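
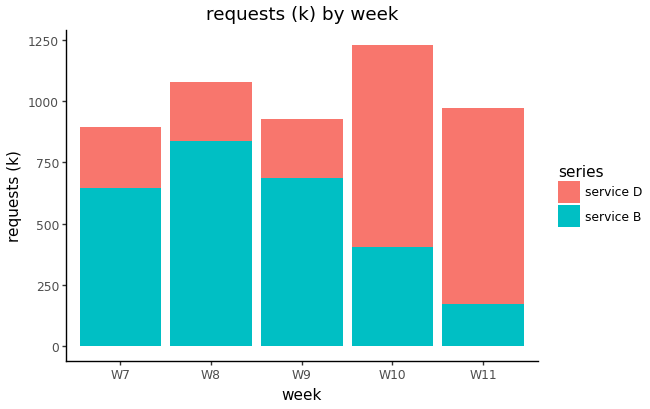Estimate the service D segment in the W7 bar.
≈ 200

service D top ≈ 800, bottom ≈ 600; segment ≈ 200.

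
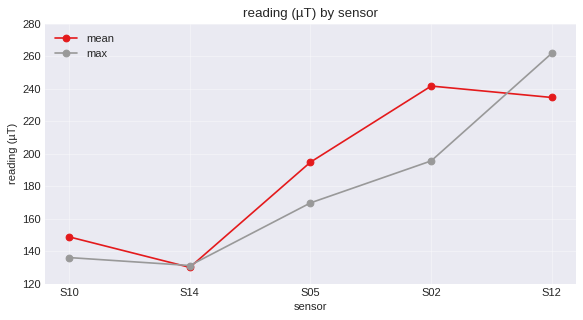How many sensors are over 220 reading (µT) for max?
1

Above 220: S12.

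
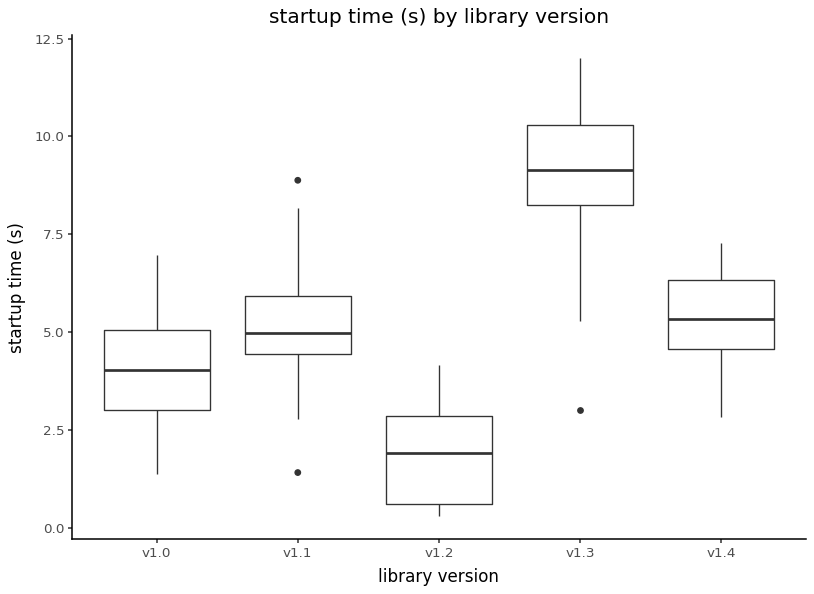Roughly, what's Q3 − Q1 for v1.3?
Q3 ≈ 10, Q1 ≈ 8; IQR ≈ 2.

≈ 2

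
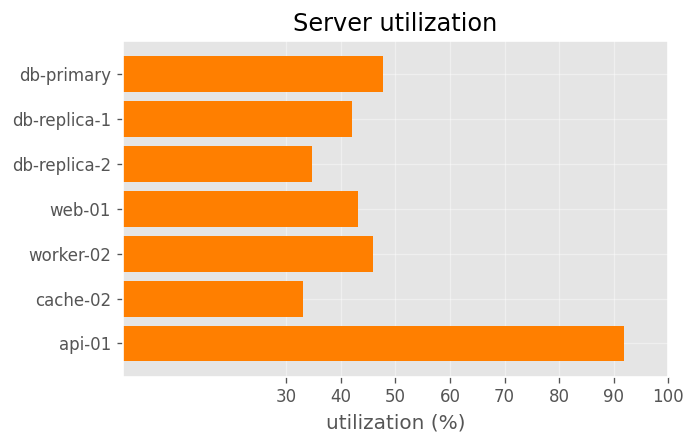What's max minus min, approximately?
≈ 60

Max api-01 ≈ 90, min cache-02 ≈ 30; range ≈ 60.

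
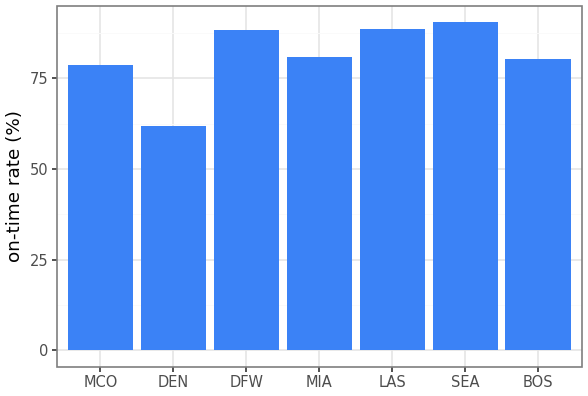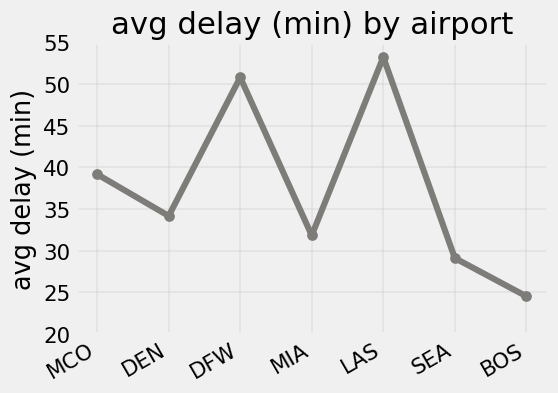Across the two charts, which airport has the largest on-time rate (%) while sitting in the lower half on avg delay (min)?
SEA

Chart 2 median avg delay (min) ≈ 35; below-median airports: MIA, SEA, BOS. Among those, SEA has the highest on-time rate (%) (≈ 90).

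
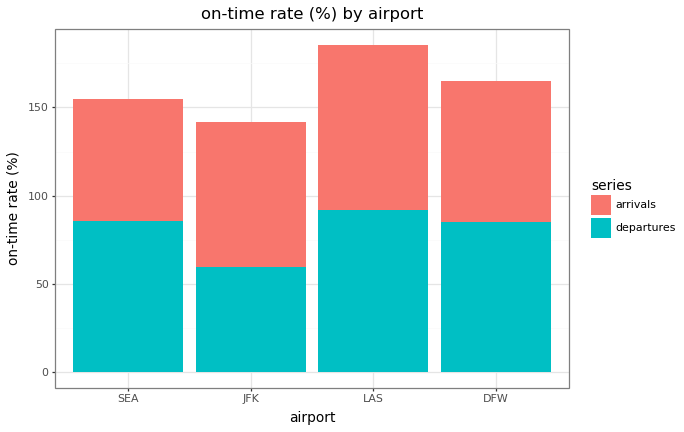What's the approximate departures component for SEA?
≈ 80

departures top ≈ 80, bottom ≈ 0; segment ≈ 80.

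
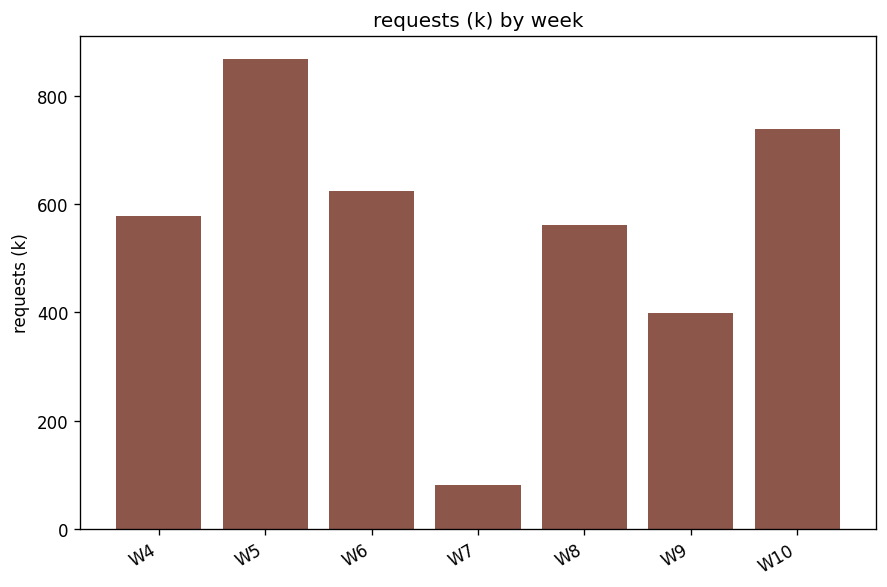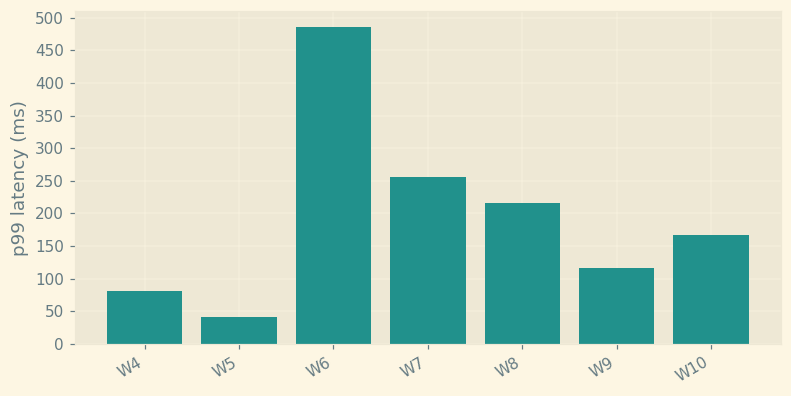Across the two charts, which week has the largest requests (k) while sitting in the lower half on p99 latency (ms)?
Chart 2 median p99 latency (ms) ≈ 150; below-median weeks: W4, W5, W9. Among those, W5 has the highest requests (k) (≈ 900).

W5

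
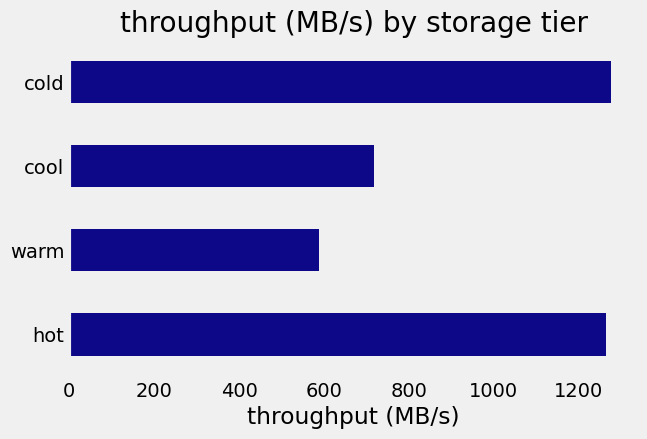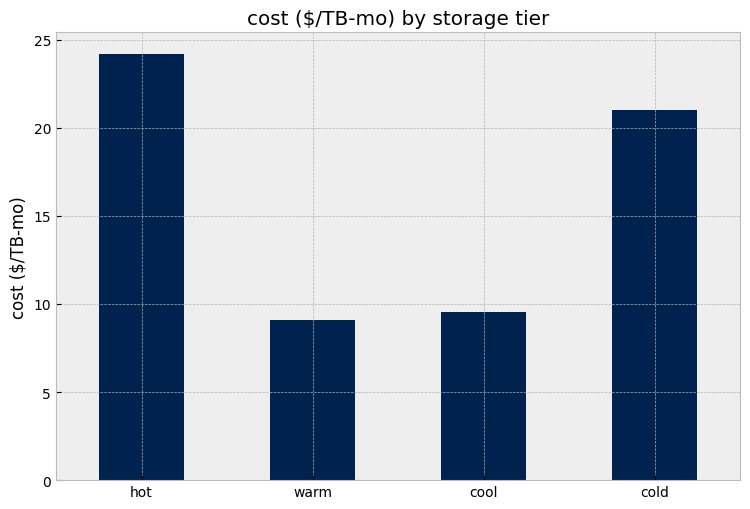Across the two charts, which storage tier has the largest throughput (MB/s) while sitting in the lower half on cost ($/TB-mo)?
cool

Chart 2 median cost ($/TB-mo) ≈ 15; below-median storage tiers: warm, cool. Among those, cool has the highest throughput (MB/s) (≈ 800).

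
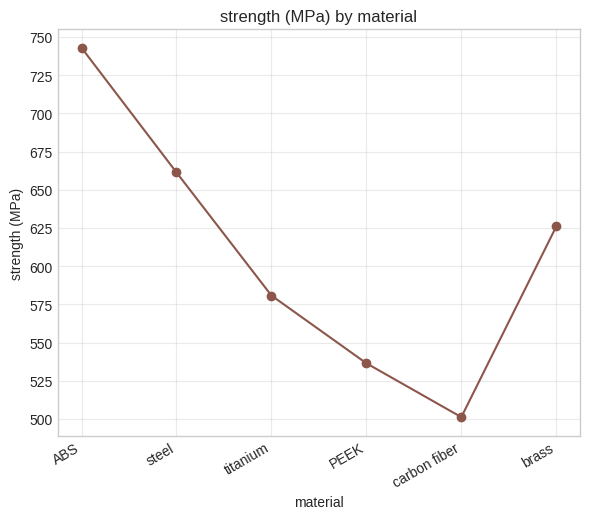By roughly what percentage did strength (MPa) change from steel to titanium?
steel ≈ 650, titanium ≈ 575; (575 − 650) / 650 ≈ -11.5%.

≈ -11.5%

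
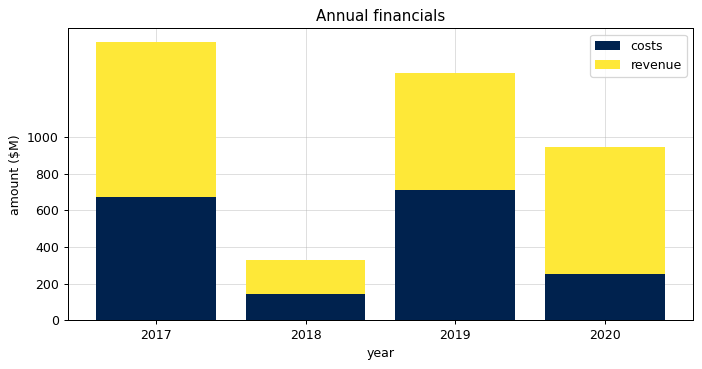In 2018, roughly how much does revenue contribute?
revenue top ≈ 400, bottom ≈ 200; segment ≈ 200.

≈ 200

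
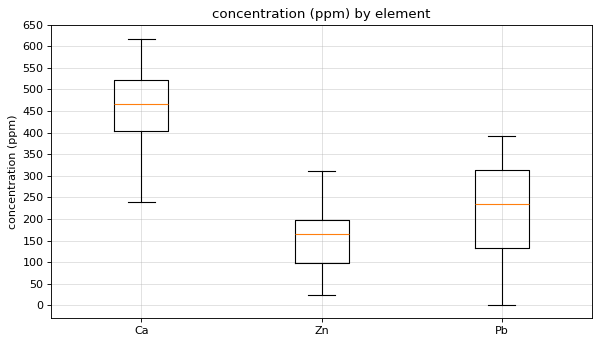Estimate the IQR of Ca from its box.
≈ 100

Q3 ≈ 500, Q1 ≈ 400; IQR ≈ 100.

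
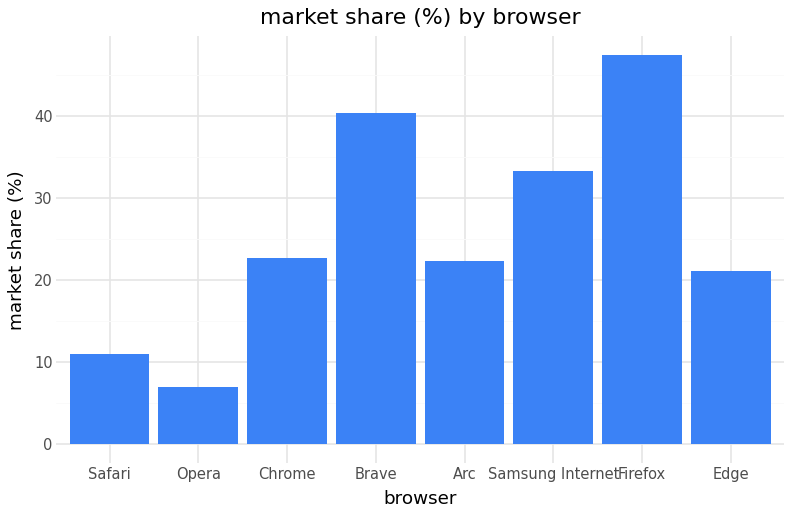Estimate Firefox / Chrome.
Firefox ≈ 45, Chrome ≈ 25; 45/25 ≈ 1.8.

≈ 1.8×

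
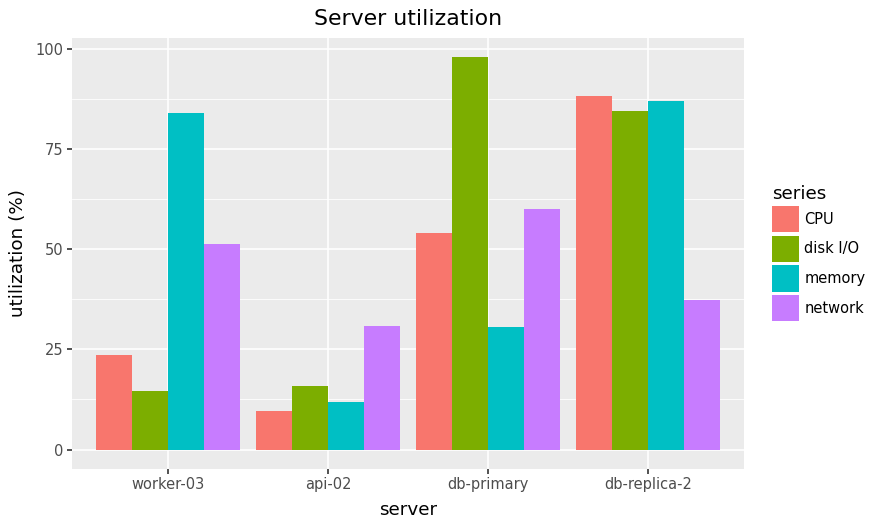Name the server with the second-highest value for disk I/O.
db-replica-2

Top 3 for disk I/O: db-primary ≈ 100, db-replica-2 ≈ 80, api-02 ≈ 20.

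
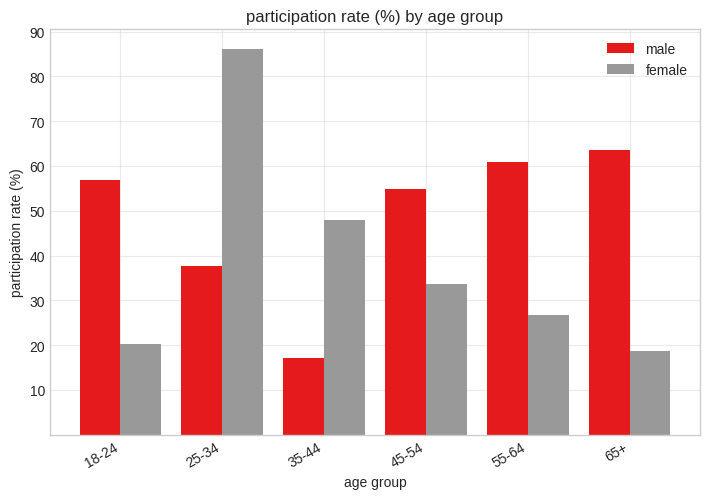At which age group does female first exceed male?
25-34

18-24: female ≈ 20 vs male ≈ 60 (not yet); 25-34: female ≈ 90 vs male ≈ 40 (first crossover).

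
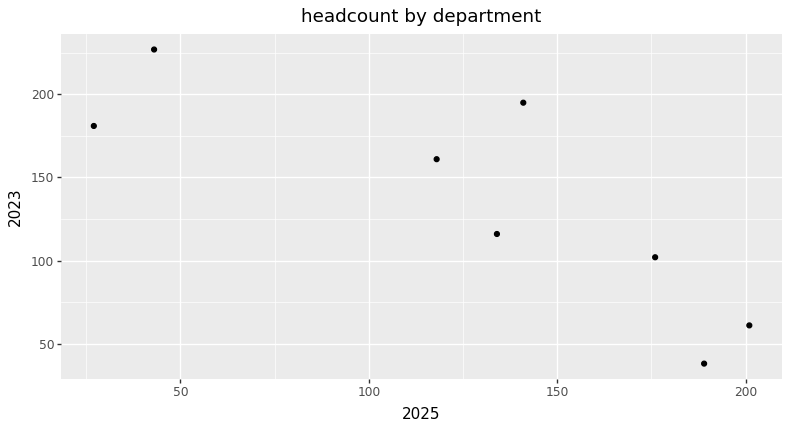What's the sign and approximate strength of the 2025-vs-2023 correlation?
negative, strong

Points are negatively correlated; strong (|r| ≈ 0.8).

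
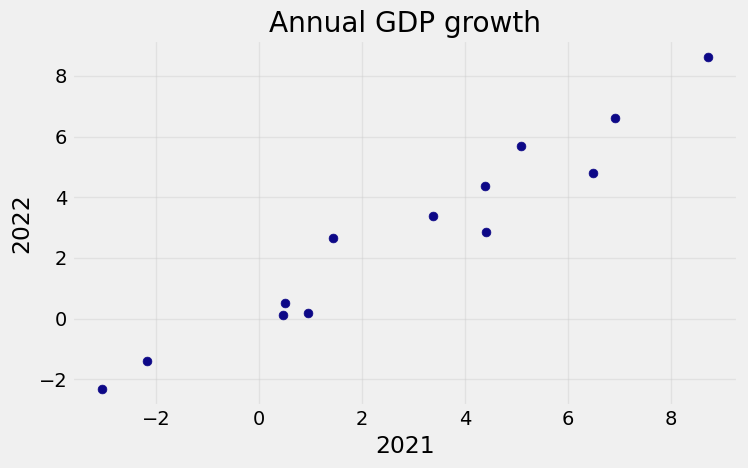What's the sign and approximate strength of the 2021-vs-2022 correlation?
positive, strong

Points are positively correlated; strong (|r| ≈ 1.0).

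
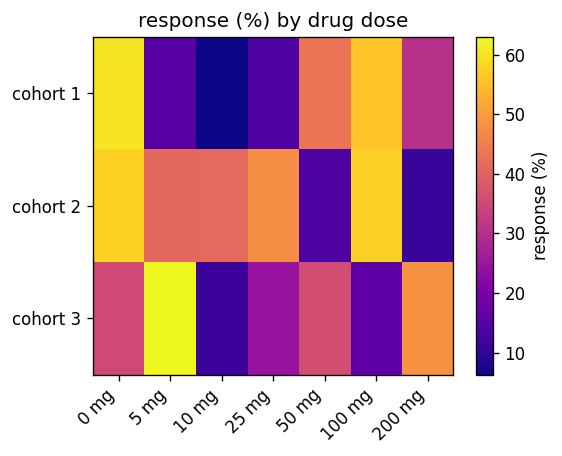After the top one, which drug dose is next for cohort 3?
Top 3 for cohort 3: 5 mg ≈ 65, 200 mg ≈ 50, 50 mg ≈ 35.

200 mg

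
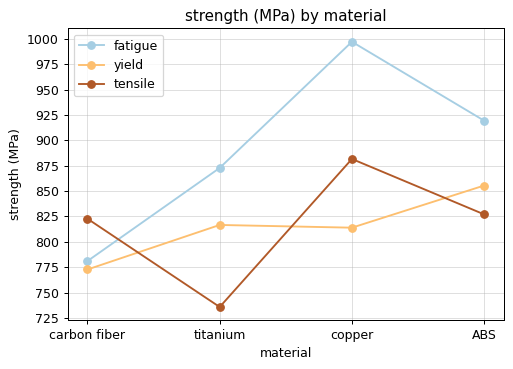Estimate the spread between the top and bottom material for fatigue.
Max copper ≈ 1000, min carbon fiber ≈ 775; range ≈ 225.

≈ 225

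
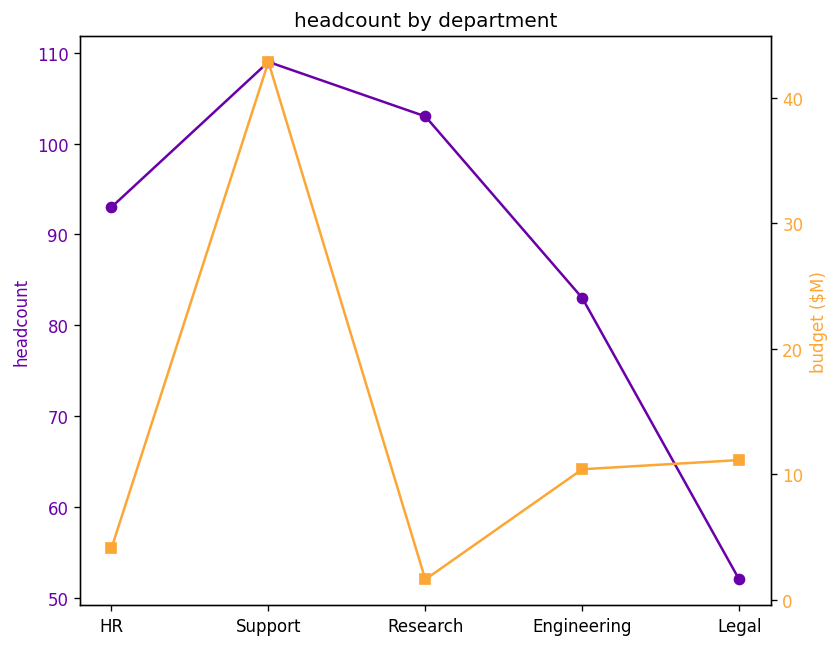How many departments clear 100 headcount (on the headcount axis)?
Above 100: Support, Research.

2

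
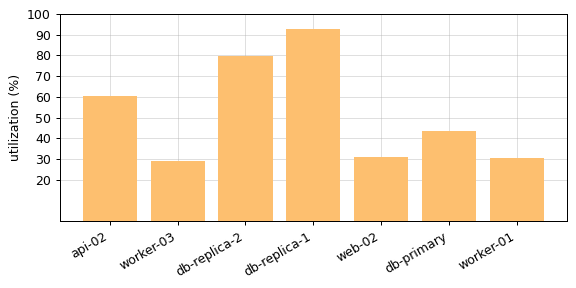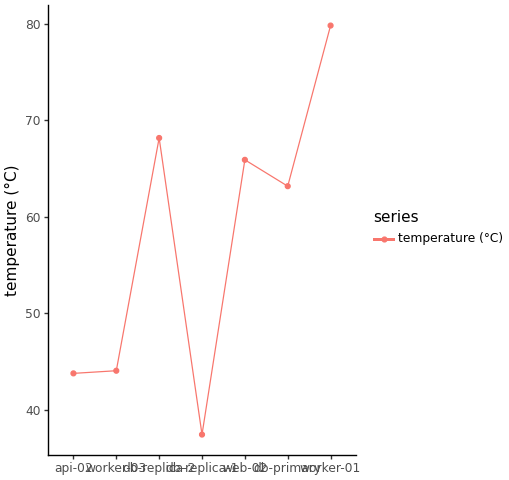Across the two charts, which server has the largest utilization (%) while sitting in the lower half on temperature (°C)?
Chart 2 median temperature (°C) ≈ 60; below-median servers: api-02, worker-03, db-replica-1. Among those, db-replica-1 has the highest utilization (%) (≈ 90).

db-replica-1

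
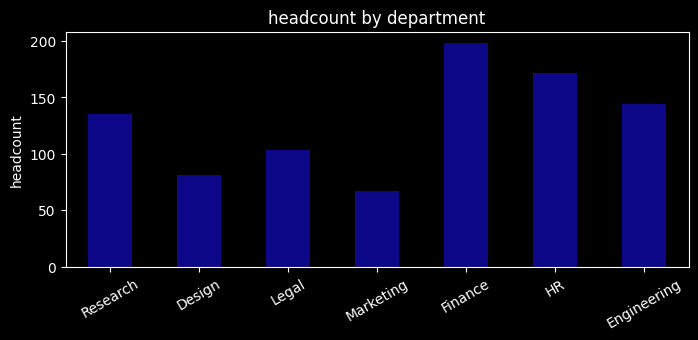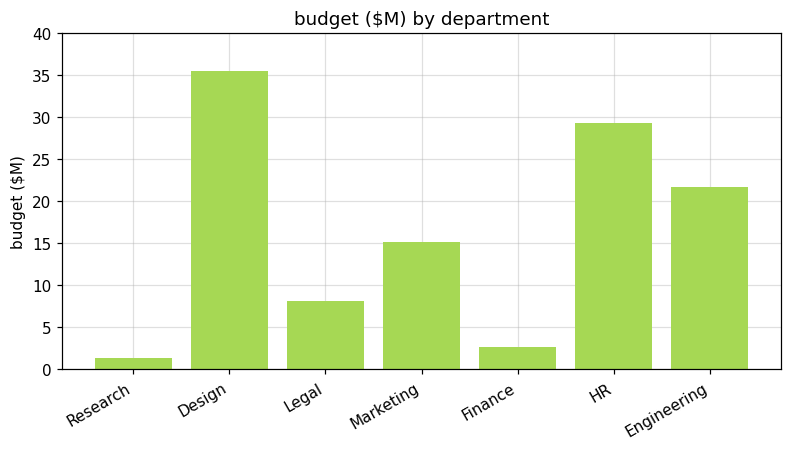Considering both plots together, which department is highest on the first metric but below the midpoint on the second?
Finance

Chart 2 median budget ($M) ≈ 15; below-median departments: Research, Legal, Finance. Among those, Finance has the highest headcount (≈ 200).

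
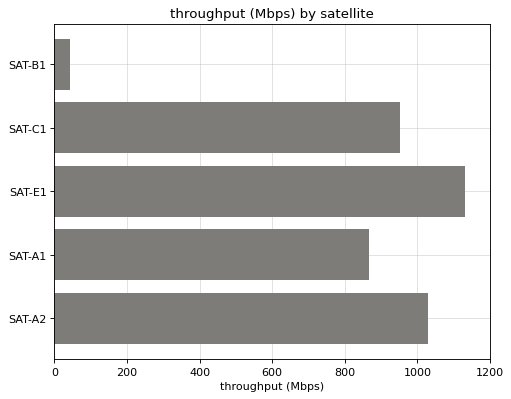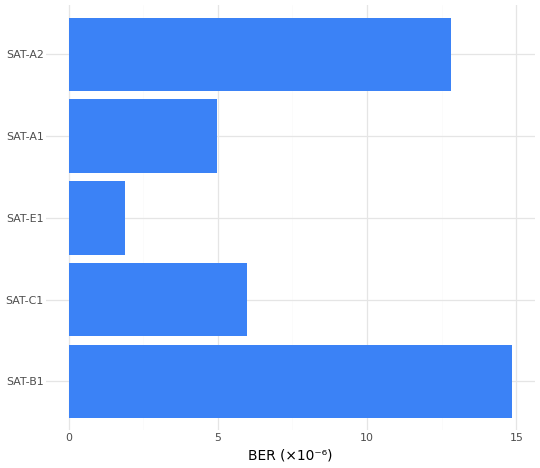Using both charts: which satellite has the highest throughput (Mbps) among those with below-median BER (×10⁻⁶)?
SAT-E1

Chart 2 median BER (×10⁻⁶) ≈ 6; below-median satellites: SAT-E1, SAT-A1. Among those, SAT-E1 has the highest throughput (Mbps) (≈ 1200).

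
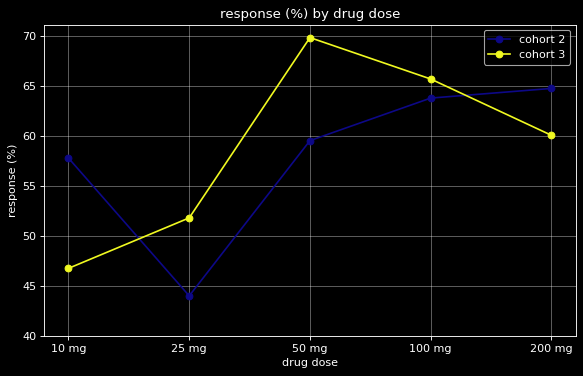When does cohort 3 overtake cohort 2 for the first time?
10 mg: cohort 3 ≈ 45 vs cohort 2 ≈ 60 (not yet); 25 mg: cohort 3 ≈ 50 vs cohort 2 ≈ 45 (first crossover).

25 mg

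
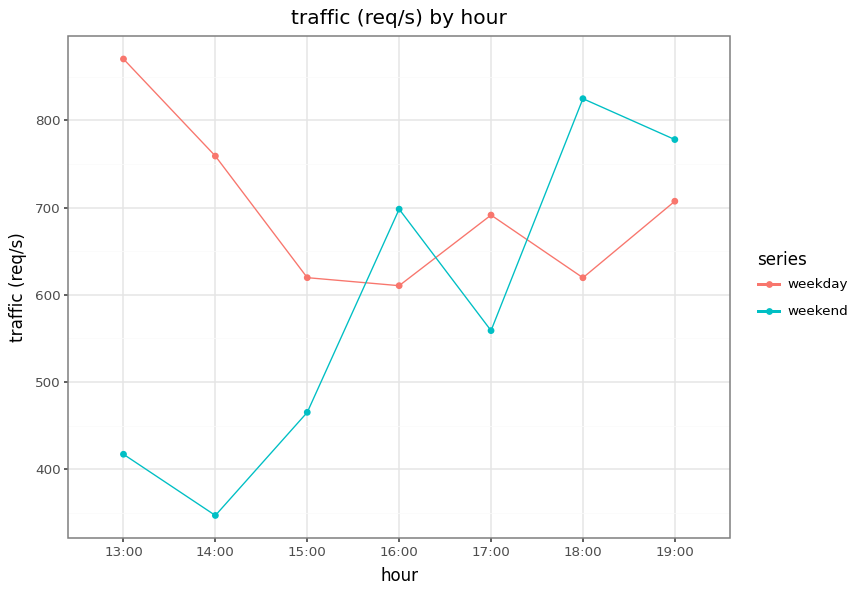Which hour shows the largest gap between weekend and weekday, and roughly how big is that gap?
13:00: weekend ≈ 400, weekday ≈ 850 → gap ≈ 450. Next-largest (14:00) is only ≈ 400.

13:00, ≈ 450 req/s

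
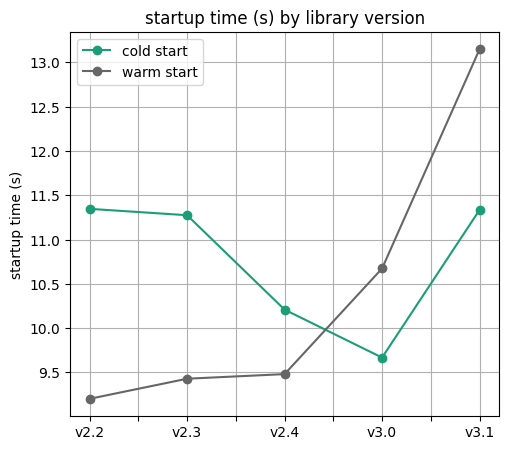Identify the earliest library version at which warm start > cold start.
v3.0

v2.4: warm start ≈ 9.5 vs cold start ≈ 10.0 (not yet); v3.0: warm start ≈ 10.5 vs cold start ≈ 9.5 (first crossover).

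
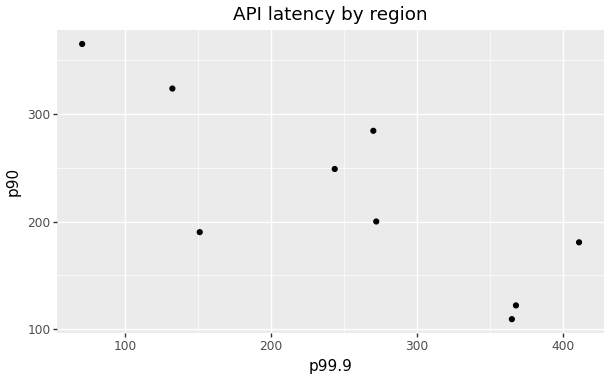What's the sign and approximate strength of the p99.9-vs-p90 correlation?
negative, strong

Points are negatively correlated; strong (|r| ≈ 0.8).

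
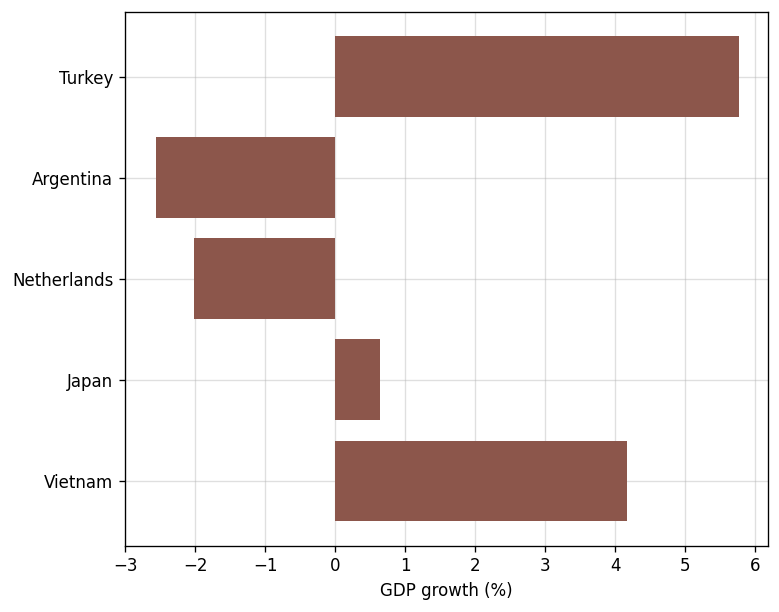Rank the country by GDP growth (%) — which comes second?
Vietnam

Top 3: Turkey ≈ 6, Vietnam ≈ 4, Japan ≈ 1.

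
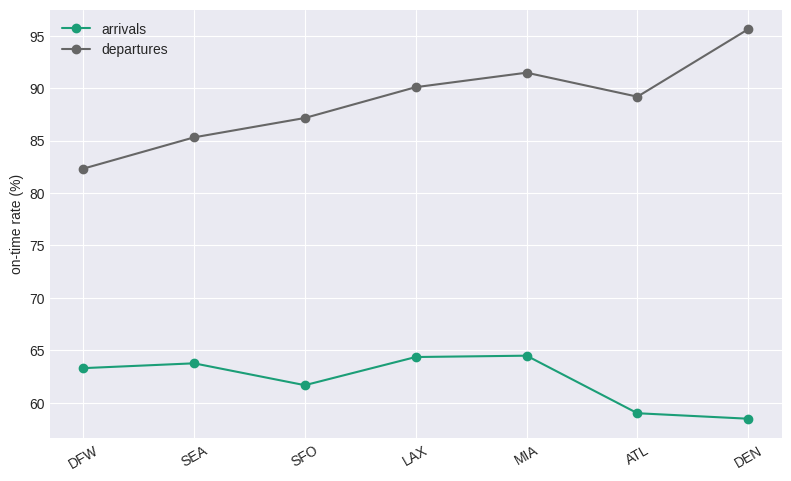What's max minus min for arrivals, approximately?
Max MIA ≈ 65, min DEN ≈ 60; range ≈ 5.

≈ 5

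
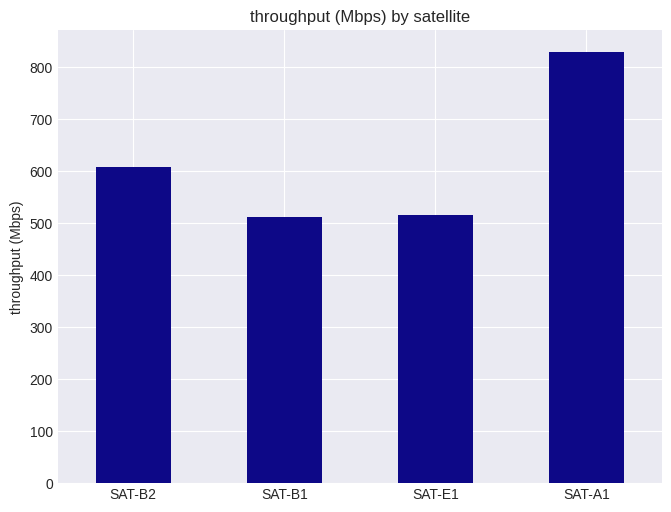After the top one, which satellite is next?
Top 3: SAT-A1 ≈ 800, SAT-B2 ≈ 600, SAT-E1 ≈ 500.

SAT-B2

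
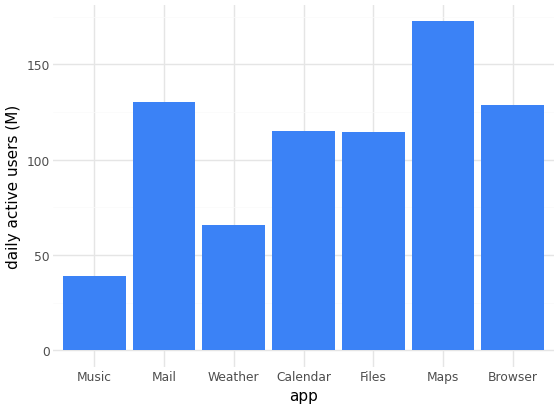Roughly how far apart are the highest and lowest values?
≈ 140

Max Maps ≈ 180, min Music ≈ 40; range ≈ 140.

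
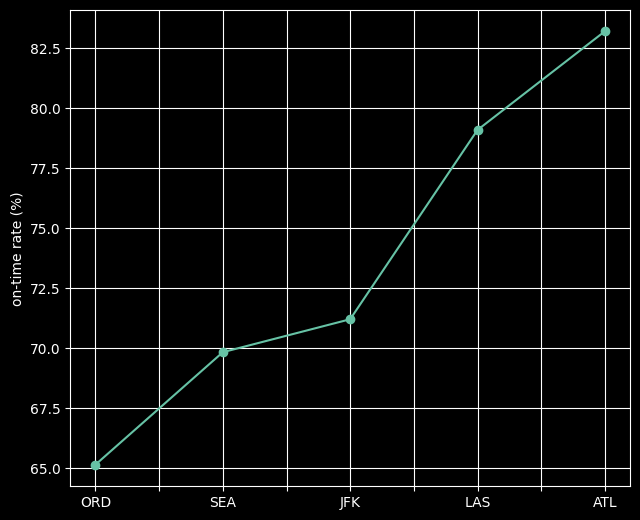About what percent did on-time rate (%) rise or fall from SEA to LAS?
SEA ≈ 70, LAS ≈ 80; (80 − 70) / 70 ≈ +14.3%.

≈ +14.3%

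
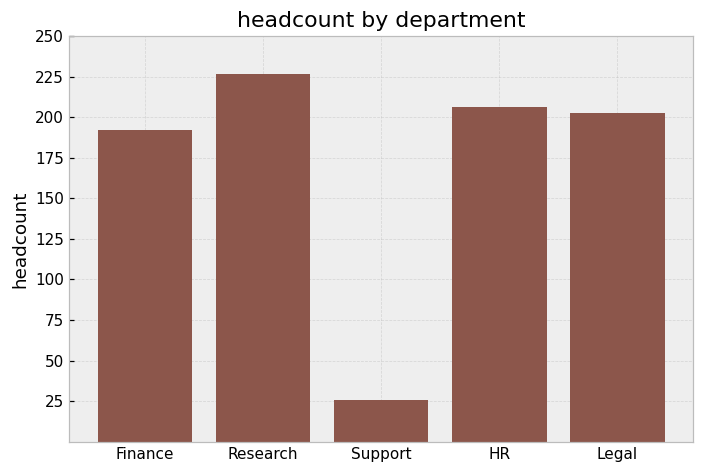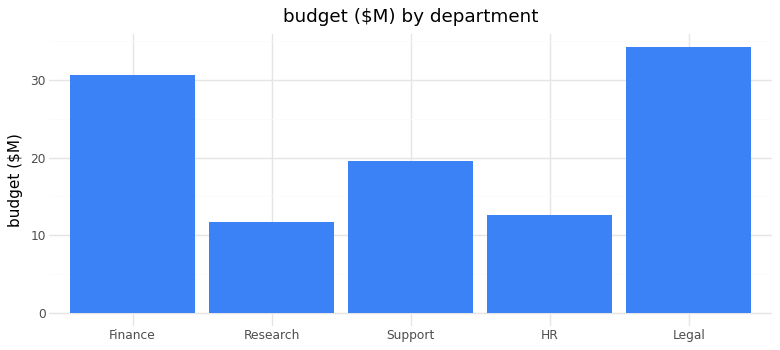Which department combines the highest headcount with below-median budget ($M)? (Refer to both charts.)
Research

Chart 2 median budget ($M) ≈ 20; below-median departments: Research, HR. Among those, Research has the highest headcount (≈ 225).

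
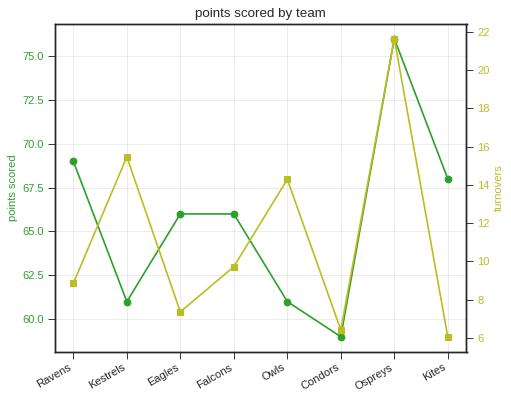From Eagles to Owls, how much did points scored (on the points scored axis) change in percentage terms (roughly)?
≈ -9.1%

Eagles ≈ 66, Owls ≈ 60; (60 − 66) / 66 ≈ -9.1%.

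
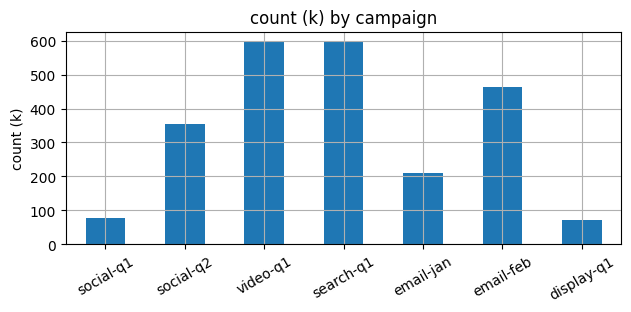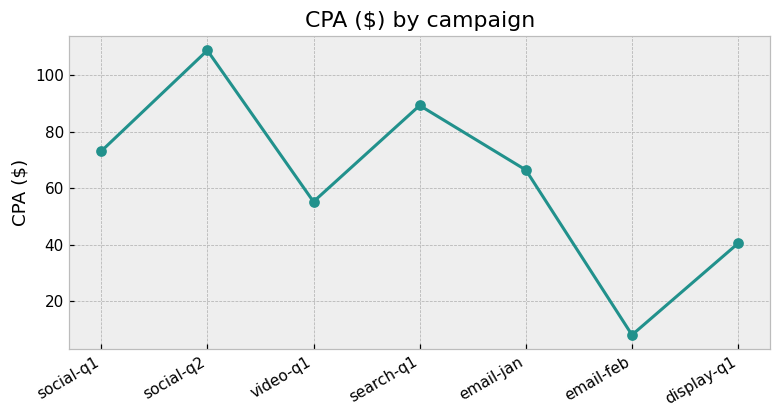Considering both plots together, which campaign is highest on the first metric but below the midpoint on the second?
Chart 2 median CPA ($) ≈ 70; below-median campaigns: video-q1, email-feb, display-q1. Among those, video-q1 has the highest count (k) (≈ 600).

video-q1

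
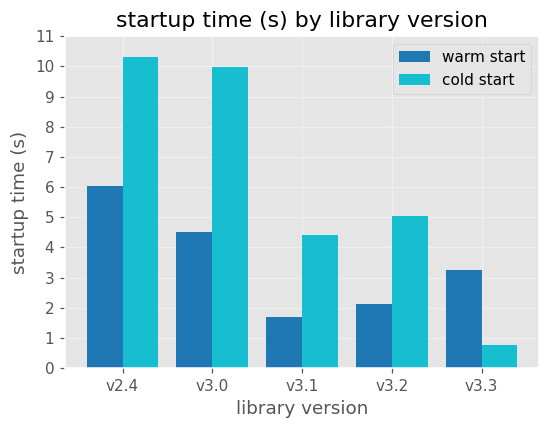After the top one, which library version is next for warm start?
v3.0

Top 3 for warm start: v2.4 ≈ 6, v3.0 ≈ 5, v3.3 ≈ 3.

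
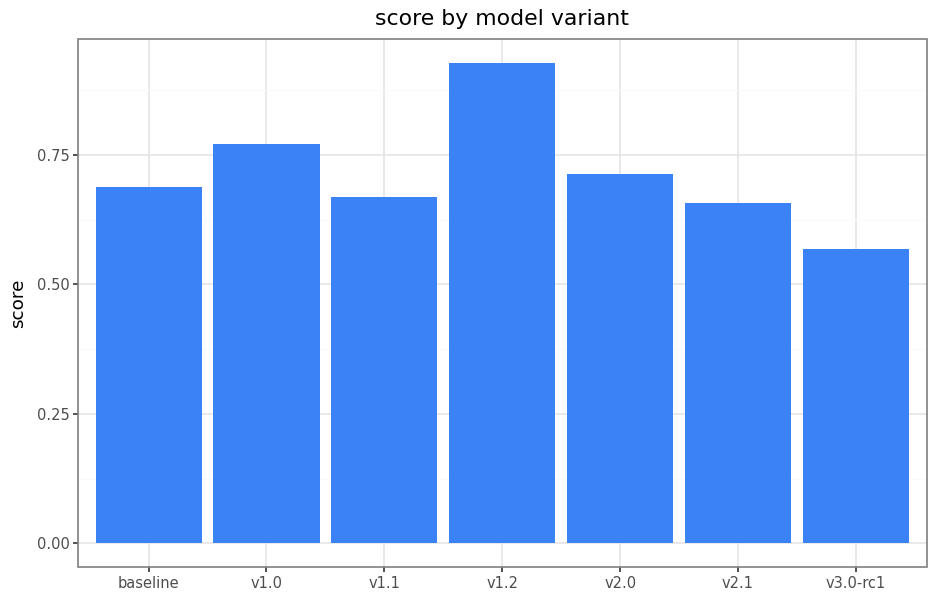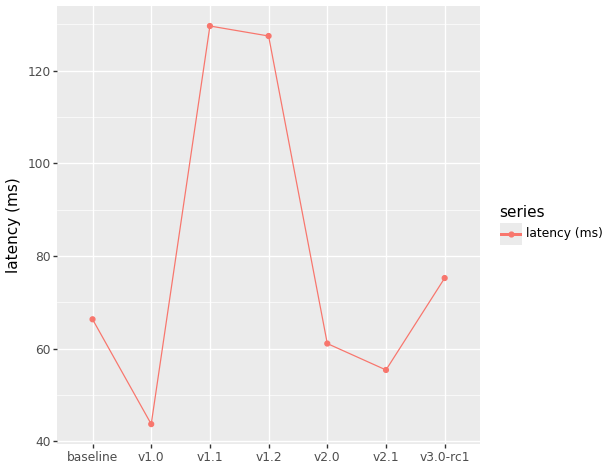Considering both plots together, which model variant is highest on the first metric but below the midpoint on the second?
v1.0

Chart 2 median latency (ms) ≈ 60; below-median model variants: v1.0, v2.0, v2.1. Among those, v1.0 has the highest score (≈ 0.8).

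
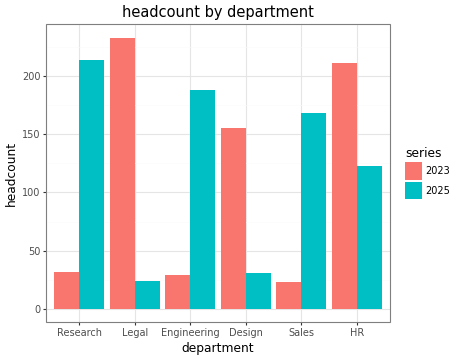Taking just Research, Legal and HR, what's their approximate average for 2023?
≈ 167

(40 + 240 + 220) / 3 ≈ 167.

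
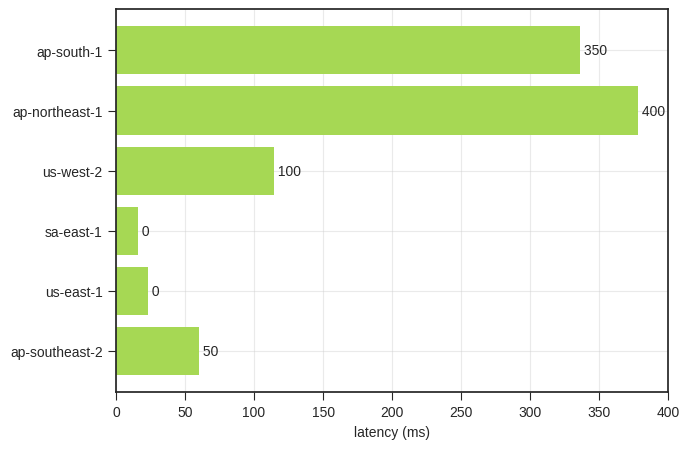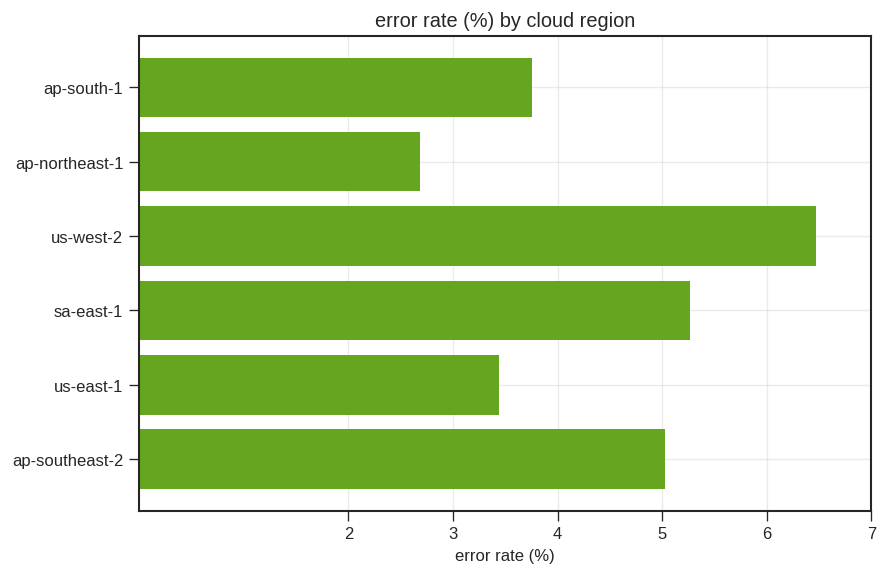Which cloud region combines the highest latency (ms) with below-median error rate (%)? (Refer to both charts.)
ap-northeast-1

Chart 2 median error rate (%) ≈ 4; below-median cloud regions: ap-south-1, ap-northeast-1, us-east-1. Among those, ap-northeast-1 has the highest latency (ms) (≈ 400).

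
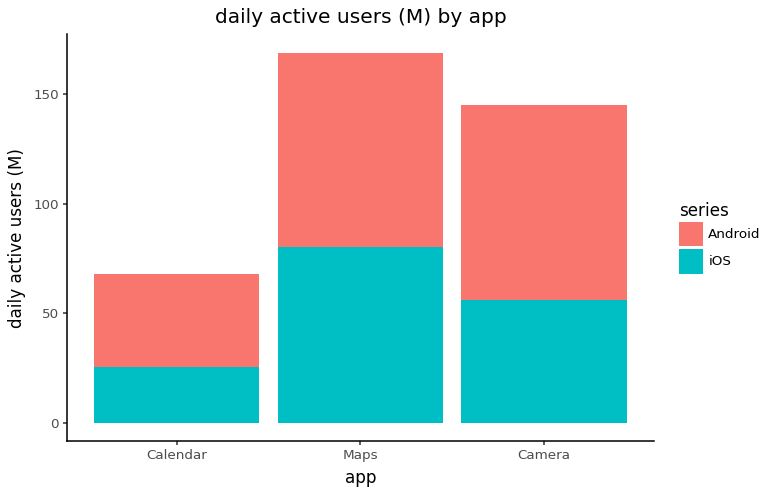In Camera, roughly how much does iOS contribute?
≈ 60

iOS top ≈ 60, bottom ≈ 0; segment ≈ 60.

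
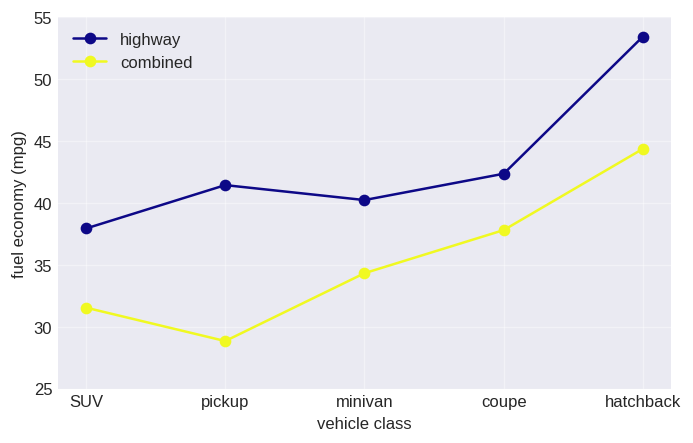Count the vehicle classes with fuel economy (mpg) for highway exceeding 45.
Above 45: hatchback.

1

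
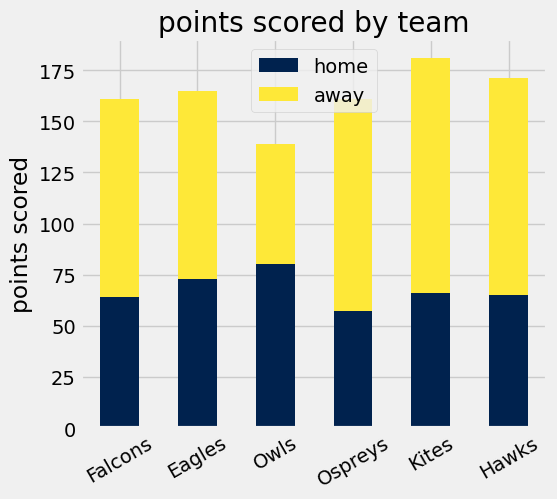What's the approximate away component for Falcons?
away top ≈ 160, bottom ≈ 60; segment ≈ 100.

≈ 100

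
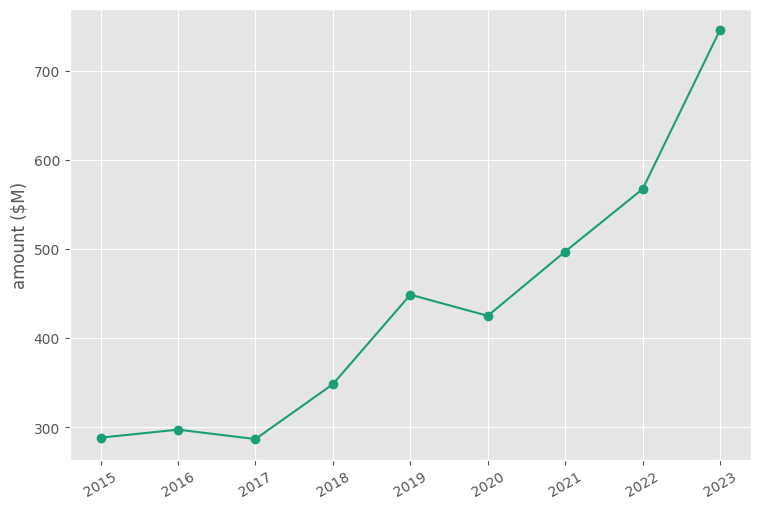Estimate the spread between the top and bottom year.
Max 2023 ≈ 750, min 2017 ≈ 300; range ≈ 450.

≈ 450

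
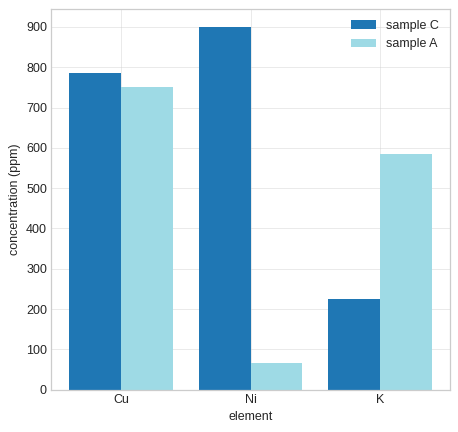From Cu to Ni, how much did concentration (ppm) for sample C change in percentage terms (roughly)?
Cu ≈ 800, Ni ≈ 900; (900 − 800) / 800 ≈ +12.5%.

≈ +12.5%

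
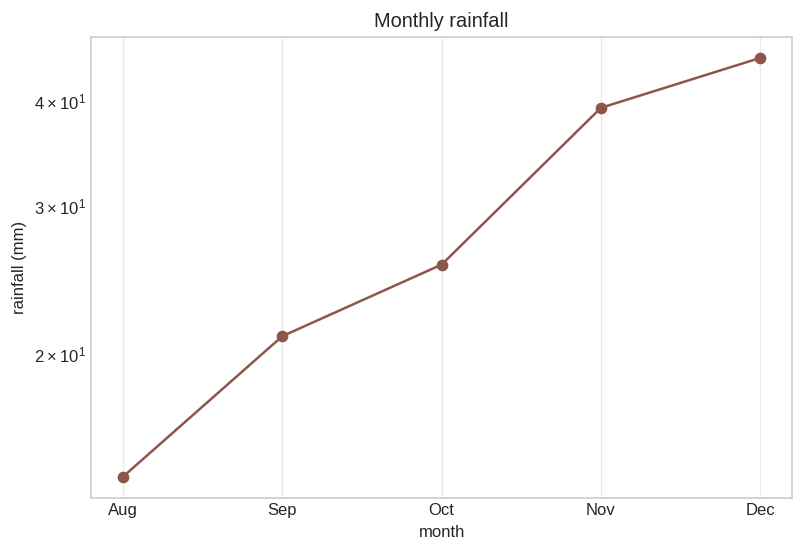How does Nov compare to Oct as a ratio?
≈ 1.6×

Nov ≈ 40, Oct ≈ 25; 40/25 ≈ 1.6.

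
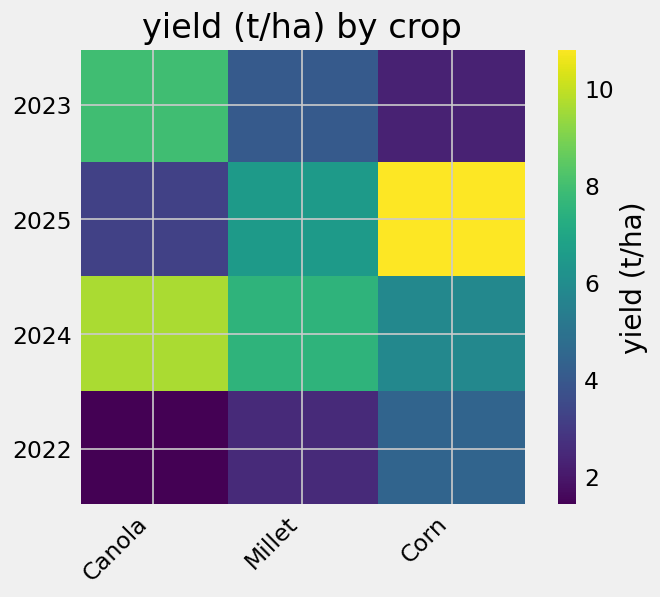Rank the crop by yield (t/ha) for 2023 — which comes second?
Millet

Top 3 for 2023: Canola ≈ 8, Millet ≈ 4, Corn ≈ 2.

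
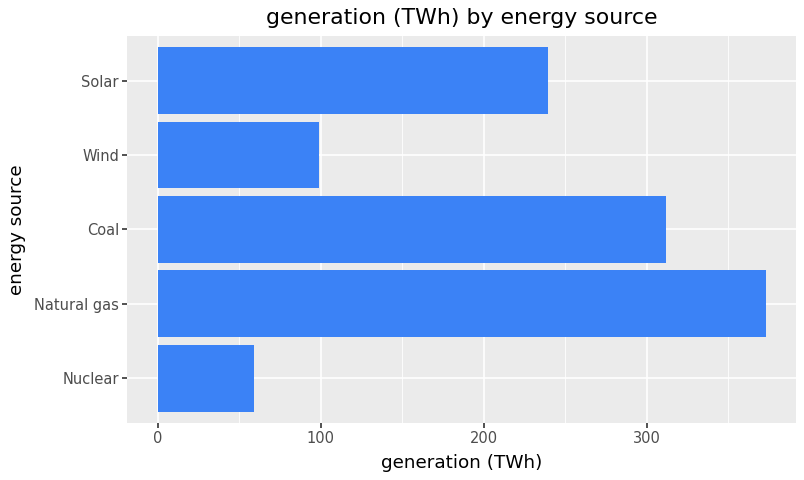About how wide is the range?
Max Natural gas ≈ 350, min Nuclear ≈ 50; range ≈ 300.

≈ 300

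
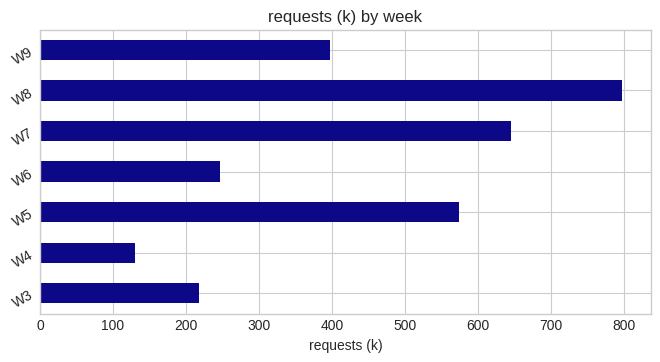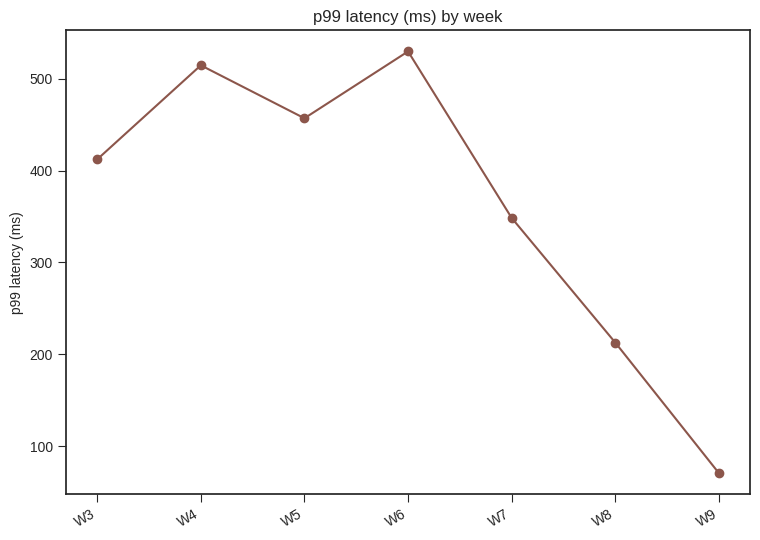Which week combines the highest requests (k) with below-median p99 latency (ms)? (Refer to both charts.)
Chart 2 median p99 latency (ms) ≈ 400; below-median weeks: W7, W8, W9. Among those, W8 has the highest requests (k) (≈ 800).

W8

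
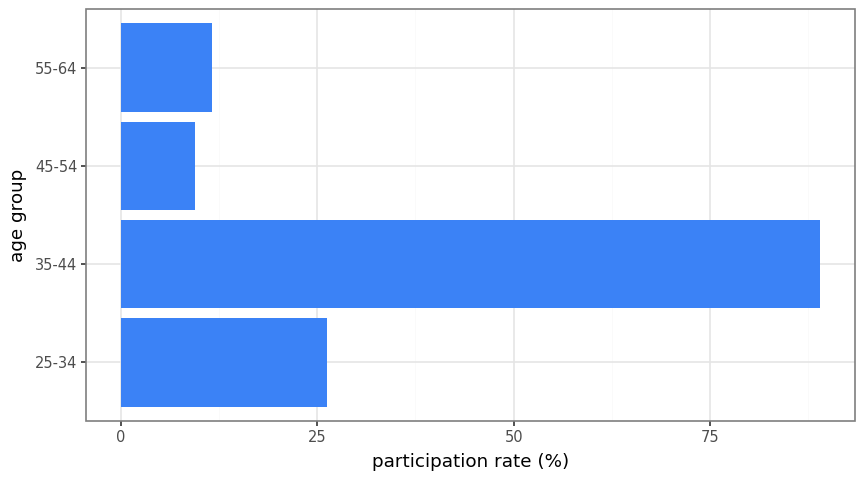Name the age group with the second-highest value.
Top 3: 35-44 ≈ 90, 25-34 ≈ 30, 55-64 ≈ 10.

25-34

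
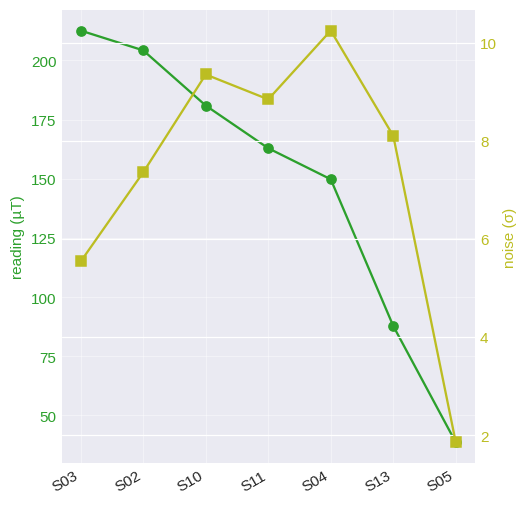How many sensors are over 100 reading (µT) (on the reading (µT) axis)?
Above 100: S03, S02, S10, S11, S04.

5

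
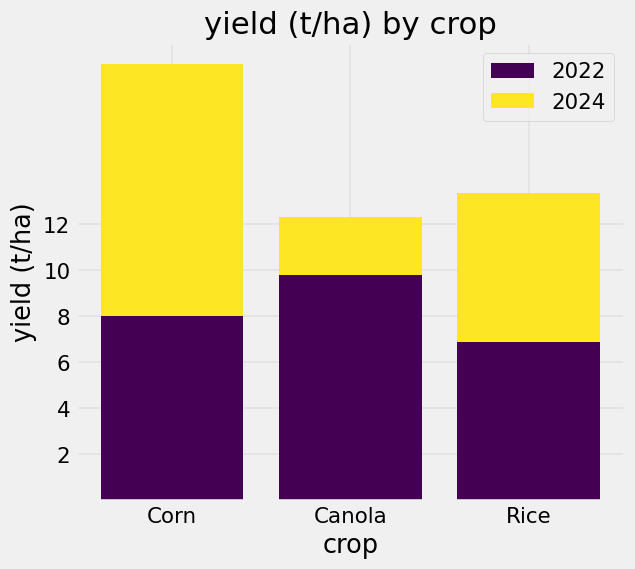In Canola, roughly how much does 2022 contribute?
2022 top ≈ 10, bottom ≈ 0; segment ≈ 10.

≈ 10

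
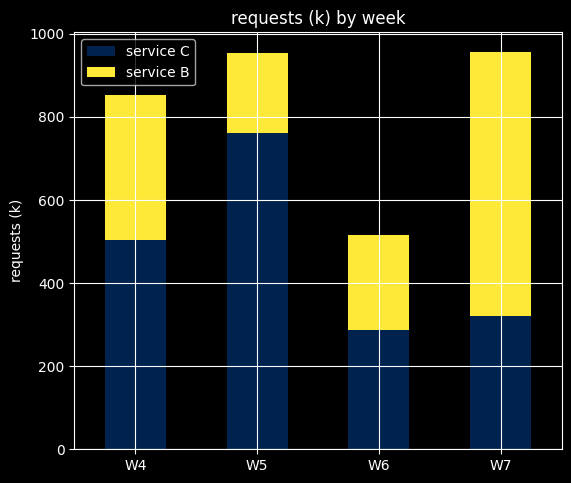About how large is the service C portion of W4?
≈ 500

service C top ≈ 500, bottom ≈ 0; segment ≈ 500.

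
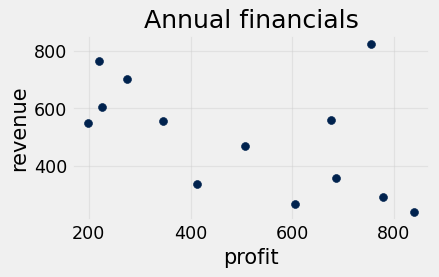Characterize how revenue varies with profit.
negative, moderate

Points are negatively correlated; moderate (|r| ≈ 0.5).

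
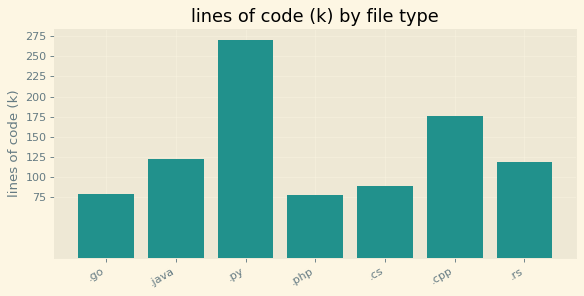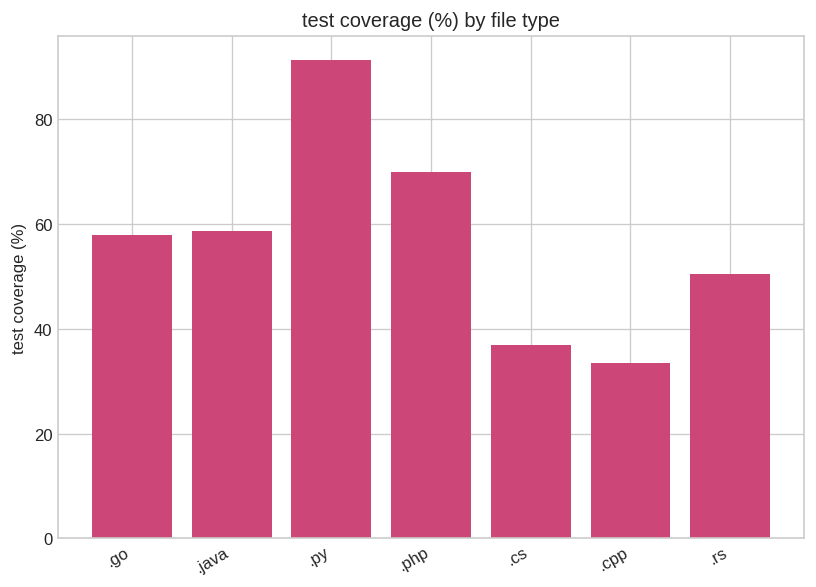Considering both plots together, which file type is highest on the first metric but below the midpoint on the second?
.cpp

Chart 2 median test coverage (%) ≈ 60; below-median file types: .cs, .cpp, .rs. Among those, .cpp has the highest lines of code (k) (≈ 175).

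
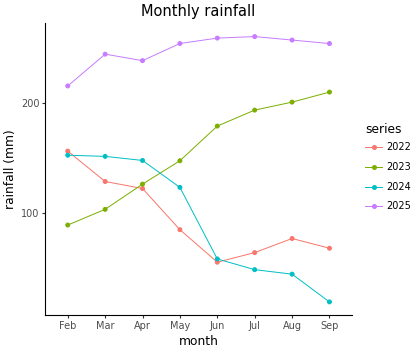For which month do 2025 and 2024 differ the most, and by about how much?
Sep: 2025 ≈ 250, 2024 ≈ 25 → gap ≈ 225. Next-largest (Aug) is only ≈ 200.

Sep, ≈ 225 mm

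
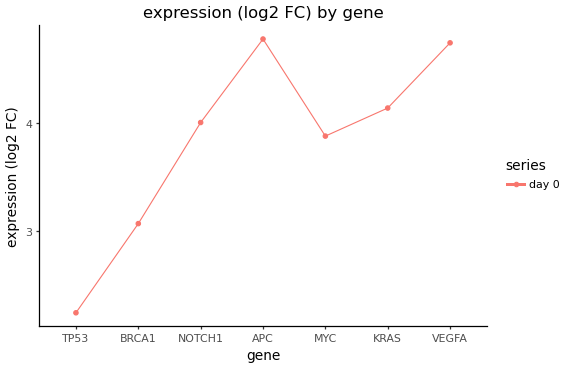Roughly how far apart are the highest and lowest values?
≈ 2.5

Max APC ≈ 5.0, min TP53 ≈ 2.5; range ≈ 2.5.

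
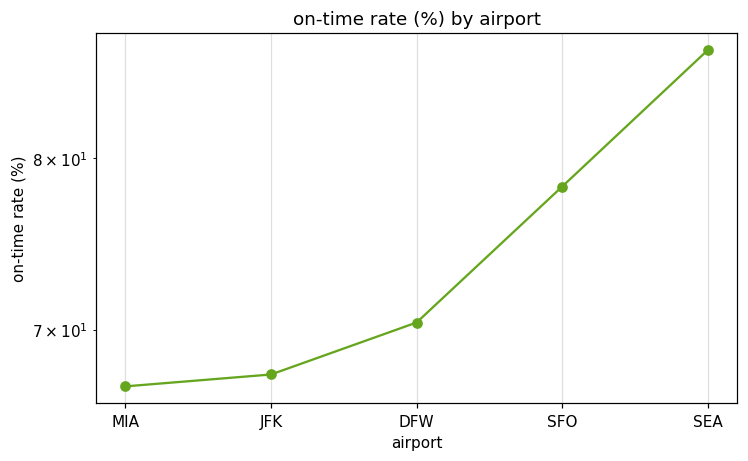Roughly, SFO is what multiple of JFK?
SFO ≈ 78, JFK ≈ 68; 78/68 ≈ 1.15.

≈ 1.15×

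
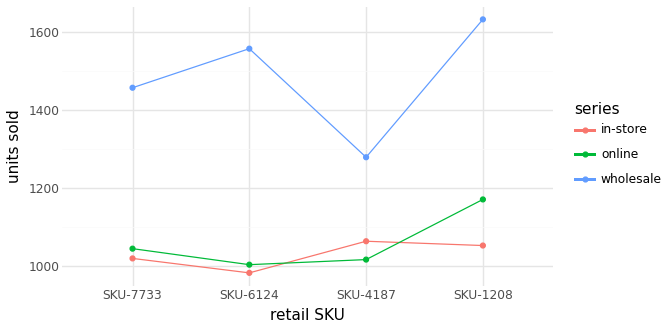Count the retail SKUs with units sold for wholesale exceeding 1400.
3

Above 1400: SKU-7733, SKU-6124, SKU-1208.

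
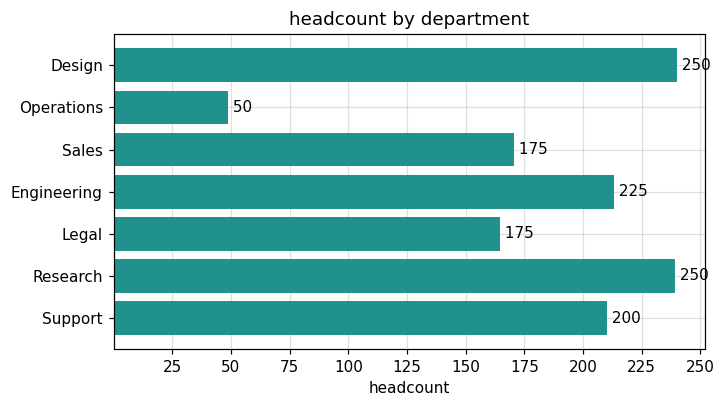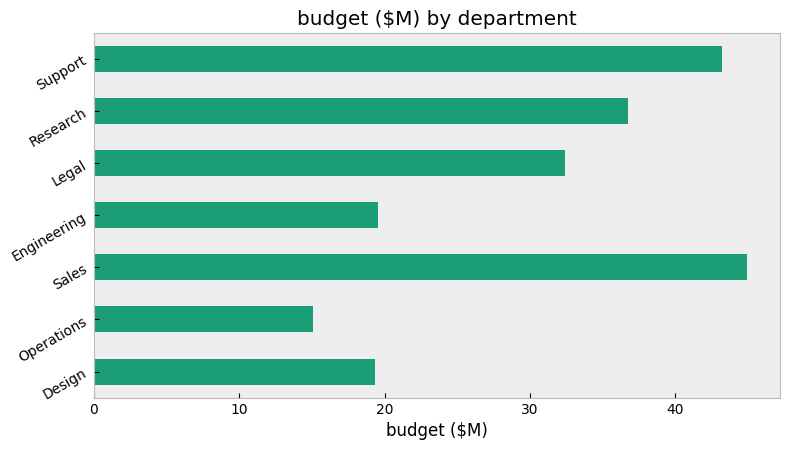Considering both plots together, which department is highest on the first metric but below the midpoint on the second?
Chart 2 median budget ($M) ≈ 30; below-median departments: Design, Operations, Engineering. Among those, Design has the highest headcount (≈ 250).

Design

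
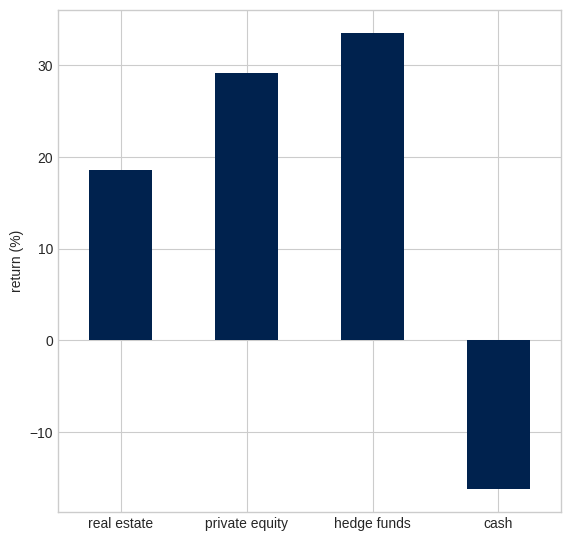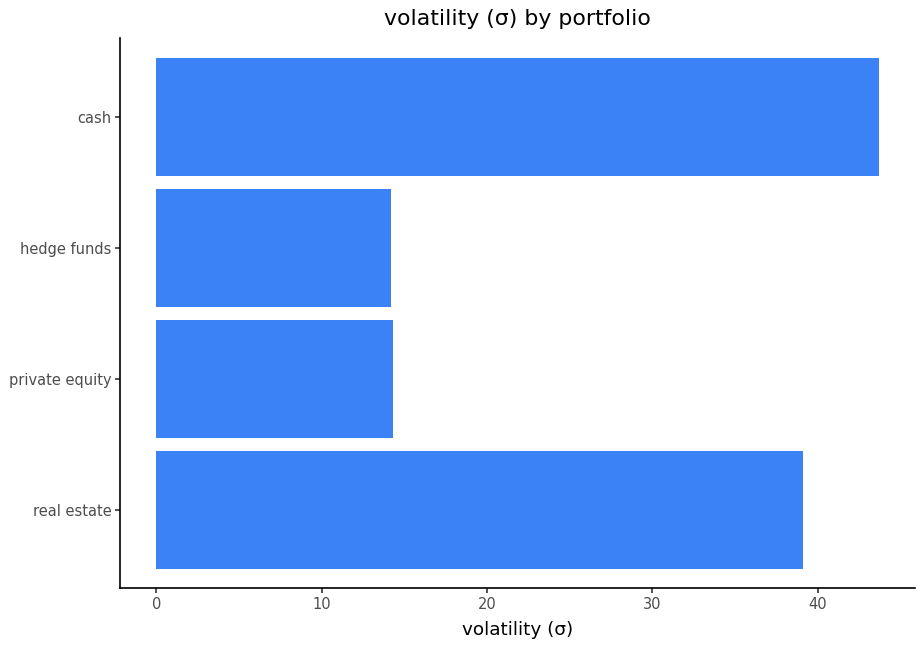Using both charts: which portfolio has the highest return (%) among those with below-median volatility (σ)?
Chart 2 median volatility (σ) ≈ 25; below-median portfolios: private equity, hedge funds. Among those, hedge funds has the highest return (%) (≈ 35).

hedge funds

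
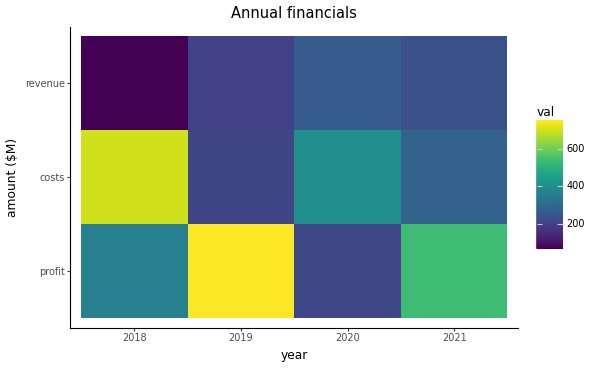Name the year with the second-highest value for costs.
Top 3 for costs: 2018 ≈ 700, 2020 ≈ 400, 2021 ≈ 300.

2020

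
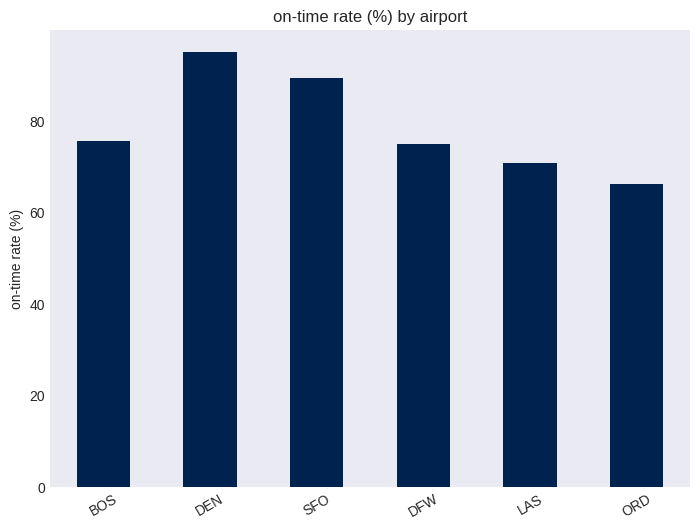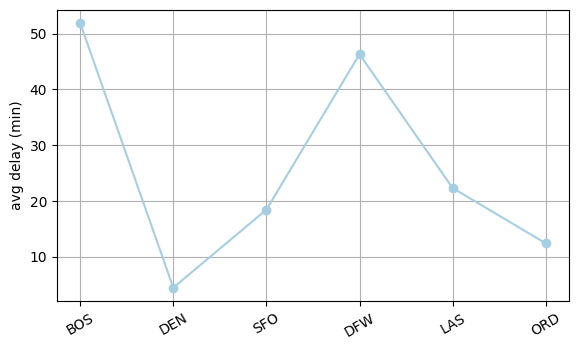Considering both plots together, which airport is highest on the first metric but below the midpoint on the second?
DEN

Chart 2 median avg delay (min) ≈ 20; below-median airports: DEN, SFO, ORD. Among those, DEN has the highest on-time rate (%) (≈ 100).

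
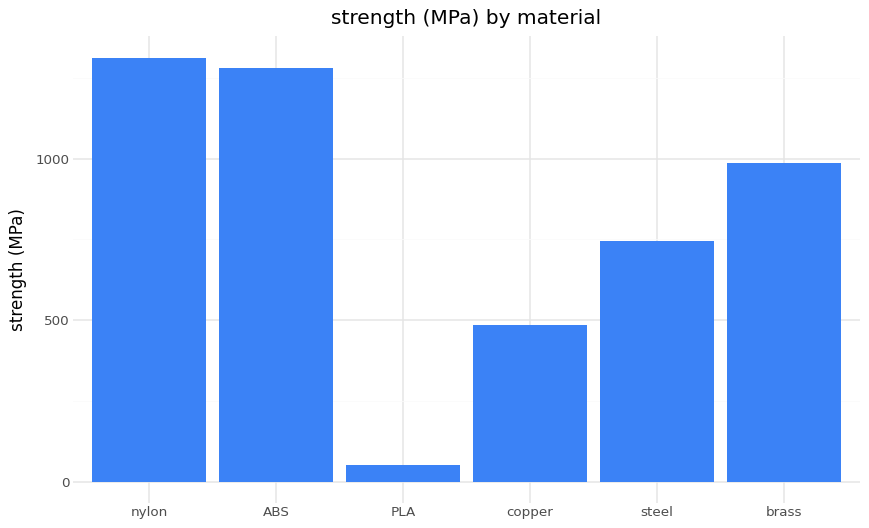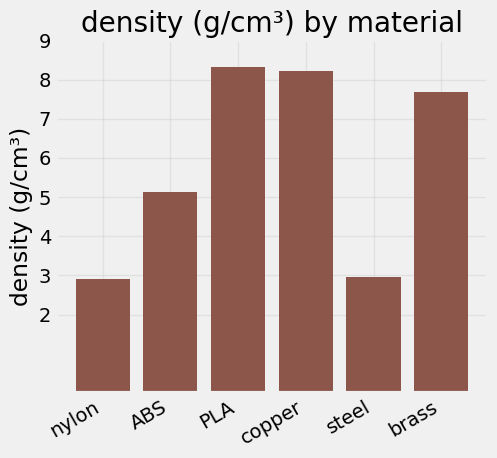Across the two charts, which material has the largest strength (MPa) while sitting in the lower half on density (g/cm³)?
nylon

Chart 2 median density (g/cm³) ≈ 6; below-median materials: nylon, ABS, steel. Among those, nylon has the highest strength (MPa) (≈ 1400).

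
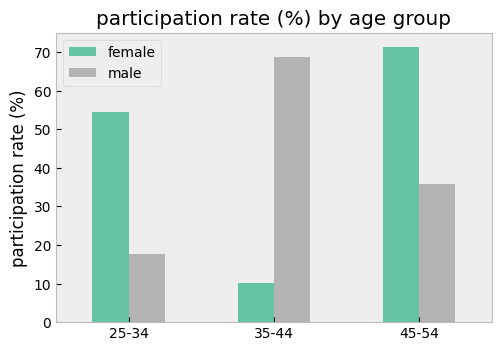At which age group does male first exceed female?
35-44

25-34: male ≈ 20 vs female ≈ 50 (not yet); 35-44: male ≈ 70 vs female ≈ 10 (first crossover).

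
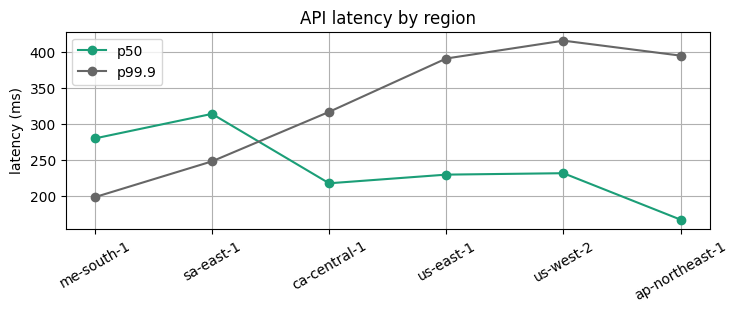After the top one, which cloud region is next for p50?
me-south-1

Top 3 for p50: sa-east-1 ≈ 325, me-south-1 ≈ 275, us-west-2 ≈ 225.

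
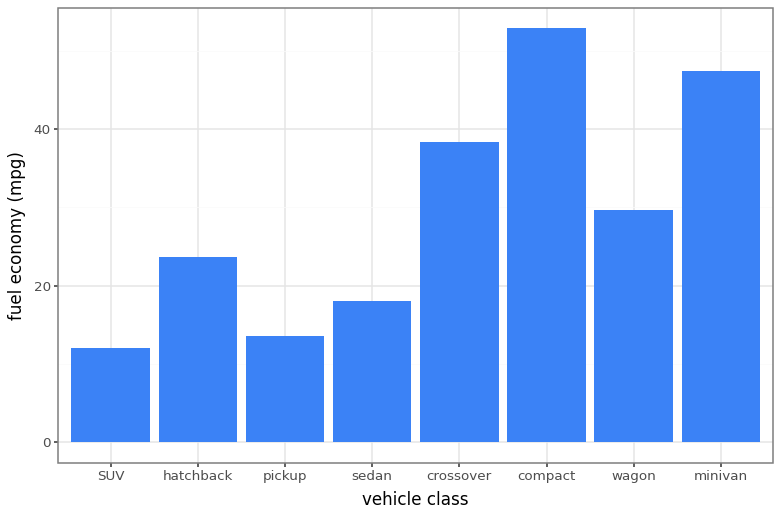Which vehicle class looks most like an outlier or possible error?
compact

compact ≈ 55; the rest sit between ≈ 10 and ≈ 45.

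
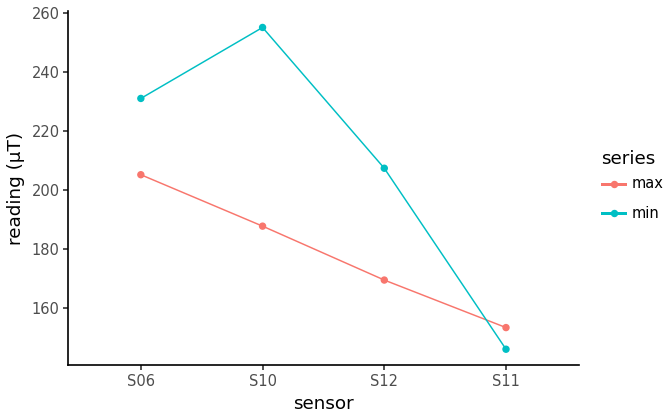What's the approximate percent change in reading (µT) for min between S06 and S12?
≈ -8.7%

S06 ≈ 230, S12 ≈ 210; (210 − 230) / 230 ≈ -8.7%.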